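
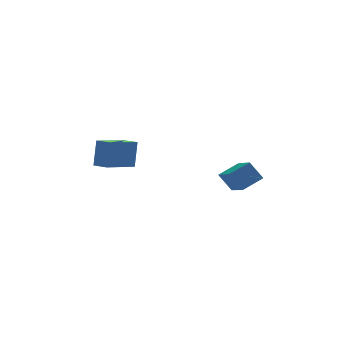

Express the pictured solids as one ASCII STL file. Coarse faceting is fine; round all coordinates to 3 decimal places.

solid 
facet normal -0.879 -0.214 -0.426
outer loop
vertex 2.389 -3.692 -3.262
vertex 2.383 -1.838 -4.182
vertex 2.966 -4.163 -4.216
endloop
endfacet
facet normal 0.003 -0.896 0.444
outer loop
vertex 4.117 -3.882 -3.658
vertex 2.389 -3.692 -3.262
vertex 2.966 -4.163 -4.216
endloop
endfacet
facet normal -0.879 -0.214 -0.426
outer loop
vertex 2.966 -4.163 -4.216
vertex 2.383 -1.838 -4.182
vertex 2.959 -2.308 -5.135
endloop
endfacet
facet normal 0.477 -0.389 -0.788
outer loop
vertex 2.959 -2.308 -5.135
vertex 4.117 -3.882 -3.658
vertex 2.966 -4.163 -4.216
endloop
endfacet
facet normal -0.477 0.389 0.788
outer loop
vertex 2.389 -3.692 -3.262
vertex 3.534 -1.557 -3.624
vertex 2.383 -1.838 -4.182
endloop
endfacet
facet normal 0.003 -0.896 0.444
outer loop
vertex 3.541 -3.412 -2.705
vertex 2.389 -3.692 -3.262
vertex 4.117 -3.882 -3.658
endloop
endfacet
facet normal -0.476 0.389 0.789
outer loop
vertex 3.541 -3.412 -2.705
vertex 3.534 -1.557 -3.624
vertex 2.389 -3.692 -3.262
endloop
endfacet
facet normal -0.003 0.896 -0.444
outer loop
vertex 2.383 -1.838 -4.182
vertex 3.534 -1.557 -3.624
vertex 2.959 -2.308 -5.135
endloop
endfacet
facet normal 0.476 -0.390 -0.788
outer loop
vertex 4.111 -2.028 -4.578
vertex 4.117 -3.882 -3.658
vertex 2.959 -2.308 -5.135
endloop
endfacet
facet normal -0.003 0.896 -0.444
outer loop
vertex 2.959 -2.308 -5.135
vertex 3.534 -1.557 -3.624
vertex 4.111 -2.028 -4.578
endloop
endfacet
facet normal 0.879 0.214 0.426
outer loop
vertex 4.111 -2.028 -4.578
vertex 3.541 -3.412 -2.705
vertex 4.117 -3.882 -3.658
endloop
endfacet
facet normal 0.879 0.214 0.426
outer loop
vertex 3.534 -1.557 -3.624
vertex 3.541 -3.412 -2.705
vertex 4.111 -2.028 -4.578
endloop
endfacet
facet normal -0.828 -0.473 0.301
outer loop
vertex -3.496 -2.892 -0.679
vertex -3.988 -2.13 -0.834
vertex -3.762 -3.363 -2.153
endloop
endfacet
facet normal 0.535 -0.828 0.168
outer loop
vertex -2.132 -2.43 -2.746
vertex -3.496 -2.892 -0.679
vertex -3.762 -3.363 -2.153
endloop
endfacet
facet normal -0.827 -0.474 0.302
outer loop
vertex -3.762 -3.363 -2.153
vertex -3.988 -2.13 -0.834
vertex -4.255 -2.601 -2.307
endloop
endfacet
facet normal -0.170 -0.300 -0.939
outer loop
vertex -4.255 -2.601 -2.307
vertex -2.132 -2.43 -2.746
vertex -3.762 -3.363 -2.153
endloop
endfacet
facet normal 0.170 0.300 0.939
outer loop
vertex -3.496 -2.892 -0.679
vertex -2.358 -1.197 -1.427
vertex -3.988 -2.13 -0.834
endloop
endfacet
facet normal 0.535 -0.828 0.168
outer loop
vertex -1.865 -1.959 -1.273
vertex -3.496 -2.892 -0.679
vertex -2.132 -2.43 -2.746
endloop
endfacet
facet normal 0.170 0.300 0.939
outer loop
vertex -1.865 -1.959 -1.273
vertex -2.358 -1.197 -1.427
vertex -3.496 -2.892 -0.679
endloop
endfacet
facet normal -0.535 0.828 -0.168
outer loop
vertex -3.988 -2.13 -0.834
vertex -2.358 -1.197 -1.427
vertex -4.255 -2.601 -2.307
endloop
endfacet
facet normal -0.170 -0.301 -0.939
outer loop
vertex -2.624 -1.668 -2.901
vertex -2.132 -2.43 -2.746
vertex -4.255 -2.601 -2.307
endloop
endfacet
facet normal -0.535 0.828 -0.168
outer loop
vertex -4.255 -2.601 -2.307
vertex -2.358 -1.197 -1.427
vertex -2.624 -1.668 -2.901
endloop
endfacet
facet normal 0.828 0.473 -0.301
outer loop
vertex -2.624 -1.668 -2.901
vertex -1.865 -1.959 -1.273
vertex -2.132 -2.43 -2.746
endloop
endfacet
facet normal 0.827 0.474 -0.301
outer loop
vertex -2.358 -1.197 -1.427
vertex -1.865 -1.959 -1.273
vertex -2.624 -1.668 -2.901
endloop
endfacet

endsolid


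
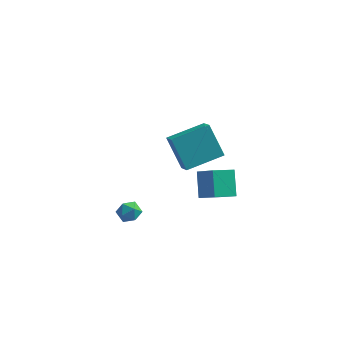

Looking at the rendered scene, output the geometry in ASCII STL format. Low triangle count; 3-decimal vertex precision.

solid 
facet normal -0.728 -0.657 -0.196
outer loop
vertex 3.19 -0.734 3.085
vertex 2.207 -0.148 4.774
vertex 2.707 -0.044 2.565
endloop
endfacet
facet normal 0.481 -0.287 -0.828
outer loop
vertex 4.273 1.368 2.986
vertex 3.19 -0.734 3.085
vertex 2.707 -0.044 2.565
endloop
endfacet
facet normal -0.729 -0.656 -0.196
outer loop
vertex 2.707 -0.044 2.565
vertex 2.207 -0.148 4.774
vertex 1.725 0.542 4.254
endloop
endfacet
facet normal -0.488 0.697 -0.525
outer loop
vertex 1.725 0.542 4.254
vertex 4.273 1.368 2.986
vertex 2.707 -0.044 2.565
endloop
endfacet
facet normal 0.487 -0.697 0.526
outer loop
vertex 3.19 -0.734 3.085
vertex 3.773 1.264 5.195
vertex 2.207 -0.148 4.774
endloop
endfacet
facet normal 0.482 -0.287 -0.828
outer loop
vertex 4.755 0.678 3.506
vertex 3.19 -0.734 3.085
vertex 4.273 1.368 2.986
endloop
endfacet
facet normal 0.488 -0.697 0.525
outer loop
vertex 4.755 0.678 3.506
vertex 3.773 1.264 5.195
vertex 3.19 -0.734 3.085
endloop
endfacet
facet normal -0.482 0.287 0.828
outer loop
vertex 2.207 -0.148 4.774
vertex 3.773 1.264 5.195
vertex 1.725 0.542 4.254
endloop
endfacet
facet normal -0.488 0.697 -0.526
outer loop
vertex 3.29 1.954 4.675
vertex 4.273 1.368 2.986
vertex 1.725 0.542 4.254
endloop
endfacet
facet normal -0.482 0.287 0.828
outer loop
vertex 1.725 0.542 4.254
vertex 3.773 1.264 5.195
vertex 3.29 1.954 4.675
endloop
endfacet
facet normal 0.728 0.657 0.196
outer loop
vertex 3.29 1.954 4.675
vertex 4.755 0.678 3.506
vertex 4.273 1.368 2.986
endloop
endfacet
facet normal 0.728 0.657 0.195
outer loop
vertex 3.773 1.264 5.195
vertex 4.755 0.678 3.506
vertex 3.29 1.954 4.675
endloop
endfacet
facet normal -0.706 -0.637 0.308
outer loop
vertex 3.526 2.931 0.099
vertex 2.452 3.648 -0.879
vertex 3.941 1.878 -1.128
endloop
endfacet
facet normal 0.663 -0.443 0.604
outer loop
vertex 4.888 2.732 -1.541
vertex 3.526 2.931 0.099
vertex 3.941 1.878 -1.128
endloop
endfacet
facet normal -0.706 -0.638 0.307
outer loop
vertex 3.941 1.878 -1.128
vertex 2.452 3.648 -0.879
vertex 2.868 2.595 -2.107
endloop
endfacet
facet normal 0.249 -0.631 -0.735
outer loop
vertex 2.868 2.595 -2.107
vertex 4.888 2.732 -1.541
vertex 3.941 1.878 -1.128
endloop
endfacet
facet normal -0.248 0.631 0.735
outer loop
vertex 3.526 2.931 0.099
vertex 3.399 4.502 -1.292
vertex 2.452 3.648 -0.879
endloop
endfacet
facet normal 0.663 -0.443 0.604
outer loop
vertex 4.472 3.785 -0.313
vertex 3.526 2.931 0.099
vertex 4.888 2.732 -1.541
endloop
endfacet
facet normal -0.249 0.631 0.735
outer loop
vertex 4.472 3.785 -0.313
vertex 3.399 4.502 -1.292
vertex 3.526 2.931 0.099
endloop
endfacet
facet normal -0.663 0.443 -0.604
outer loop
vertex 2.452 3.648 -0.879
vertex 3.399 4.502 -1.292
vertex 2.868 2.595 -2.107
endloop
endfacet
facet normal 0.249 -0.630 -0.735
outer loop
vertex 3.814 3.449 -2.519
vertex 4.888 2.732 -1.541
vertex 2.868 2.595 -2.107
endloop
endfacet
facet normal -0.663 0.443 -0.604
outer loop
vertex 2.868 2.595 -2.107
vertex 3.399 4.502 -1.292
vertex 3.814 3.449 -2.519
endloop
endfacet
facet normal 0.706 0.638 -0.308
outer loop
vertex 3.814 3.449 -2.519
vertex 4.472 3.785 -0.313
vertex 4.888 2.732 -1.541
endloop
endfacet
facet normal 0.707 0.637 -0.308
outer loop
vertex 3.399 4.502 -1.292
vertex 4.472 3.785 -0.313
vertex 3.814 3.449 -2.519
endloop
endfacet
facet normal -0.887 0.165 0.432
outer loop
vertex -1.225 0.945 -2.949
vertex -0.883 1.084 -2.3
vertex -1.013 1.641 -2.78
endloop
endfacet
facet normal -0.904 0.339 -0.260
outer loop
vertex -1.225 0.945 -2.949
vertex -1.013 1.641 -2.78
vertex -0.913 1.378 -3.471
endloop
endfacet
facet normal -0.732 -0.241 -0.637
outer loop
vertex -1.225 0.945 -2.949
vertex -0.913 1.378 -3.471
vertex -0.721 0.658 -3.419
endloop
endfacet
facet normal -0.607 -0.774 -0.179
outer loop
vertex -1.225 0.945 -2.949
vertex -0.721 0.658 -3.419
vertex -0.702 0.476 -2.695
endloop
endfacet
facet normal -0.703 -0.523 0.482
outer loop
vertex -1.225 0.945 -2.949
vertex -0.702 0.476 -2.695
vertex -0.883 1.084 -2.3
endloop
endfacet
facet normal -0.404 0.834 -0.376
outer loop
vertex -0.913 1.378 -3.471
vertex -1.013 1.641 -2.78
vertex -0.378 1.784 -3.145
endloop
endfacet
facet normal -0.375 0.553 0.744
outer loop
vertex -1.013 1.641 -2.78
vertex -0.883 1.084 -2.3
vertex -0.359 1.602 -2.421
endloop
endfacet
facet normal -0.078 -0.559 0.825
outer loop
vertex -0.883 1.084 -2.3
vertex -0.702 0.476 -2.695
vertex -0.167 0.882 -2.369
endloop
endfacet
facet normal 0.077 -0.966 -0.245
outer loop
vertex -0.702 0.476 -2.695
vertex -0.721 0.658 -3.419
vertex -0.067 0.619 -3.06
endloop
endfacet
facet normal -0.125 -0.104 -0.987
outer loop
vertex -0.721 0.658 -3.419
vertex -0.913 1.378 -3.471
vertex -0.197 1.176 -3.54
endloop
endfacet
facet normal 0.607 0.774 0.179
outer loop
vertex 0.145 1.315 -2.891
vertex -0.378 1.784 -3.145
vertex -0.359 1.602 -2.421
endloop
endfacet
facet normal 0.732 0.241 0.637
outer loop
vertex 0.145 1.315 -2.891
vertex -0.359 1.602 -2.421
vertex -0.167 0.882 -2.369
endloop
endfacet
facet normal 0.904 -0.339 0.260
outer loop
vertex 0.145 1.315 -2.891
vertex -0.167 0.882 -2.369
vertex -0.067 0.619 -3.06
endloop
endfacet
facet normal 0.887 -0.165 -0.432
outer loop
vertex 0.145 1.315 -2.891
vertex -0.067 0.619 -3.06
vertex -0.197 1.176 -3.54
endloop
endfacet
facet normal 0.703 0.523 -0.482
outer loop
vertex 0.145 1.315 -2.891
vertex -0.197 1.176 -3.54
vertex -0.378 1.784 -3.145
endloop
endfacet
facet normal -0.077 0.966 0.245
outer loop
vertex -0.359 1.602 -2.421
vertex -0.378 1.784 -3.145
vertex -1.013 1.641 -2.78
endloop
endfacet
facet normal 0.125 0.104 0.987
outer loop
vertex -0.167 0.882 -2.369
vertex -0.359 1.602 -2.421
vertex -0.883 1.084 -2.3
endloop
endfacet
facet normal 0.404 -0.834 0.376
outer loop
vertex -0.067 0.619 -3.06
vertex -0.167 0.882 -2.369
vertex -0.702 0.476 -2.695
endloop
endfacet
facet normal 0.375 -0.553 -0.744
outer loop
vertex -0.197 1.176 -3.54
vertex -0.067 0.619 -3.06
vertex -0.721 0.658 -3.419
endloop
endfacet
facet normal 0.078 0.559 -0.825
outer loop
vertex -0.378 1.784 -3.145
vertex -0.197 1.176 -3.54
vertex -0.913 1.378 -3.471
endloop
endfacet

endsolid


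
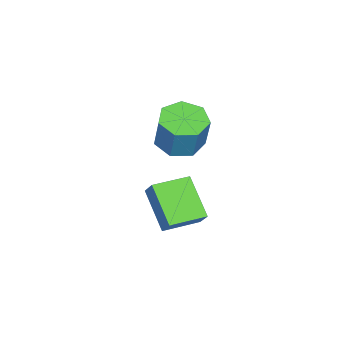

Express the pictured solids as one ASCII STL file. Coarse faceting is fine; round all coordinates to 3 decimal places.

solid 
facet normal -0.243 -0.227 -0.943
outer loop
vertex -0.613 1.301 0.332
vertex -1.162 0.462 0.675
vertex -1.499 1.456 0.523
endloop
endfacet
facet normal 0.112 0.959 -0.259
outer loop
vertex -0.613 1.301 0.332
vertex -1.499 1.456 0.523
vertex -0.188 1.697 1.983
endloop
endfacet
facet normal 0.111 0.960 -0.258
outer loop
vertex -0.188 1.697 1.983
vertex -1.499 1.456 0.523
vertex -1.075 1.851 2.174
endloop
endfacet
facet normal 0.242 0.226 0.944
outer loop
vertex -0.188 1.697 1.983
vertex -1.075 1.851 2.174
vertex -0.738 0.858 2.325
endloop
endfacet
facet normal -0.242 -0.226 -0.943
outer loop
vertex -1.499 1.456 0.523
vertex -1.162 0.462 0.675
vertex -2.132 0.862 0.828
endloop
endfacet
facet normal -0.684 0.729 0.001
outer loop
vertex -1.499 1.456 0.523
vertex -2.132 0.862 0.828
vertex -1.075 1.851 2.174
endloop
endfacet
facet normal -0.684 0.730 0.000
outer loop
vertex -1.075 1.851 2.174
vertex -2.132 0.862 0.828
vertex -1.708 1.258 2.479
endloop
endfacet
facet normal 0.243 0.226 0.943
outer loop
vertex -1.075 1.851 2.174
vertex -1.708 1.258 2.479
vertex -0.738 0.858 2.325
endloop
endfacet
facet normal -0.242 -0.226 -0.944
outer loop
vertex -2.132 0.862 0.828
vertex -1.162 0.462 0.675
vertex -2.034 -0.033 1.017
endloop
endfacet
facet normal -0.964 -0.051 0.260
outer loop
vertex -2.132 0.862 0.828
vertex -2.034 -0.033 1.017
vertex -1.708 1.258 2.479
endloop
endfacet
facet normal -0.964 -0.051 0.260
outer loop
vertex -1.708 1.258 2.479
vertex -2.034 -0.033 1.017
vertex -1.61 0.363 2.668
endloop
endfacet
facet normal 0.243 0.226 0.943
outer loop
vertex -1.708 1.258 2.479
vertex -1.61 0.363 2.668
vertex -0.738 0.858 2.325
endloop
endfacet
facet normal -0.242 -0.226 -0.944
outer loop
vertex -2.034 -0.033 1.017
vertex -1.162 0.462 0.675
vertex -1.28 -0.555 0.949
endloop
endfacet
facet normal -0.519 -0.791 0.323
outer loop
vertex -2.034 -0.033 1.017
vertex -1.28 -0.555 0.949
vertex -1.61 0.363 2.668
endloop
endfacet
facet normal -0.519 -0.791 0.323
outer loop
vertex -1.61 0.363 2.668
vertex -1.28 -0.555 0.949
vertex -0.856 -0.159 2.6
endloop
endfacet
facet normal 0.242 0.227 0.943
outer loop
vertex -1.61 0.363 2.668
vertex -0.856 -0.159 2.6
vertex -0.738 0.858 2.325
endloop
endfacet
facet normal -0.242 -0.226 -0.943
outer loop
vertex -1.28 -0.555 0.949
vertex -1.162 0.462 0.675
vertex -0.437 -0.311 0.674
endloop
endfacet
facet normal 0.318 -0.937 0.143
outer loop
vertex -1.28 -0.555 0.949
vertex -0.437 -0.311 0.674
vertex -0.856 -0.159 2.6
endloop
endfacet
facet normal 0.318 -0.937 0.143
outer loop
vertex -0.856 -0.159 2.6
vertex -0.437 -0.311 0.674
vertex -0.013 0.085 2.325
endloop
endfacet
facet normal 0.242 0.227 0.943
outer loop
vertex -0.856 -0.159 2.6
vertex -0.013 0.085 2.325
vertex -0.738 0.858 2.325
endloop
endfacet
facet normal -0.243 -0.227 -0.943
outer loop
vertex -0.437 -0.311 0.674
vertex -1.162 0.462 0.675
vertex -0.14 0.515 0.399
endloop
endfacet
facet normal 0.915 -0.377 -0.145
outer loop
vertex -0.437 -0.311 0.674
vertex -0.14 0.515 0.399
vertex -0.013 0.085 2.325
endloop
endfacet
facet normal 0.915 -0.377 -0.145
outer loop
vertex -0.013 0.085 2.325
vertex -0.14 0.515 0.399
vertex 0.284 0.911 2.05
endloop
endfacet
facet normal 0.242 0.227 0.943
outer loop
vertex -0.013 0.085 2.325
vertex 0.284 0.911 2.05
vertex -0.738 0.858 2.325
endloop
endfacet
facet normal -0.243 -0.227 -0.943
outer loop
vertex -0.14 0.515 0.399
vertex -1.162 0.462 0.675
vertex -0.613 1.301 0.332
endloop
endfacet
facet normal 0.823 0.468 -0.323
outer loop
vertex -0.14 0.515 0.399
vertex -0.613 1.301 0.332
vertex 0.284 0.911 2.05
endloop
endfacet
facet normal 0.823 0.467 -0.324
outer loop
vertex 0.284 0.911 2.05
vertex -0.613 1.301 0.332
vertex -0.188 1.697 1.983
endloop
endfacet
facet normal 0.242 0.226 0.944
outer loop
vertex 0.284 0.911 2.05
vertex -0.188 1.697 1.983
vertex -0.738 0.858 2.325
endloop
endfacet
facet normal -0.767 0.641 -0.026
outer loop
vertex -1.759 0.674 -1.949
vertex -0.657 1.939 -3.261
vertex -2.142 0.183 -2.744
endloop
endfacet
facet normal -0.517 -0.594 0.616
outer loop
vertex -0.823 -0.919 -2.699
vertex -1.759 0.674 -1.949
vertex -2.142 0.183 -2.744
endloop
endfacet
facet normal -0.767 0.641 -0.025
outer loop
vertex -2.142 0.183 -2.744
vertex -0.657 1.939 -3.261
vertex -1.041 1.448 -4.056
endloop
endfacet
facet normal -0.379 -0.486 -0.787
outer loop
vertex -1.041 1.448 -4.056
vertex -0.823 -0.919 -2.699
vertex -2.142 0.183 -2.744
endloop
endfacet
facet normal 0.379 0.486 0.787
outer loop
vertex -1.759 0.674 -1.949
vertex 0.662 0.837 -3.216
vertex -0.657 1.939 -3.261
endloop
endfacet
facet normal -0.517 -0.594 0.616
outer loop
vertex -0.439 -0.428 -1.904
vertex -1.759 0.674 -1.949
vertex -0.823 -0.919 -2.699
endloop
endfacet
facet normal 0.379 0.486 0.787
outer loop
vertex -0.439 -0.428 -1.904
vertex 0.662 0.837 -3.216
vertex -1.759 0.674 -1.949
endloop
endfacet
facet normal 0.517 0.594 -0.616
outer loop
vertex -0.657 1.939 -3.261
vertex 0.662 0.837 -3.216
vertex -1.041 1.448 -4.056
endloop
endfacet
facet normal -0.379 -0.486 -0.787
outer loop
vertex 0.279 0.346 -4.011
vertex -0.823 -0.919 -2.699
vertex -1.041 1.448 -4.056
endloop
endfacet
facet normal 0.517 0.594 -0.616
outer loop
vertex -1.041 1.448 -4.056
vertex 0.662 0.837 -3.216
vertex 0.279 0.346 -4.011
endloop
endfacet
facet normal 0.767 -0.641 0.026
outer loop
vertex 0.279 0.346 -4.011
vertex -0.439 -0.428 -1.904
vertex -0.823 -0.919 -2.699
endloop
endfacet
facet normal 0.767 -0.641 0.026
outer loop
vertex 0.662 0.837 -3.216
vertex -0.439 -0.428 -1.904
vertex 0.279 0.346 -4.011
endloop
endfacet

endsolid


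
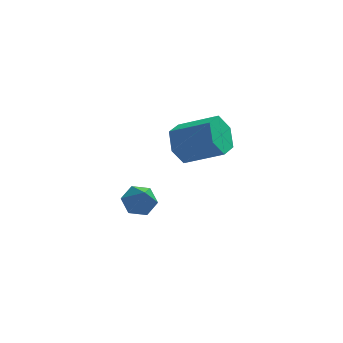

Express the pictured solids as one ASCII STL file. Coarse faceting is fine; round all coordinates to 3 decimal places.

solid 
facet normal -0.825 0.269 -0.497
outer loop
vertex -1.092 3.263 1.18
vertex -1.458 3.285 1.799
vertex -1.121 3.874 1.559
endloop
endfacet
facet normal 0.564 0.454 -0.690
outer loop
vertex -1.092 3.263 1.18
vertex -1.121 3.874 1.559
vertex 0.104 2.873 1.901
endloop
endfacet
facet normal 0.564 0.454 -0.690
outer loop
vertex 0.104 2.873 1.901
vertex -1.121 3.874 1.559
vertex 0.075 3.484 2.28
endloop
endfacet
facet normal 0.825 -0.269 0.497
outer loop
vertex 0.104 2.873 1.901
vertex 0.075 3.484 2.28
vertex -0.262 2.895 2.521
endloop
endfacet
facet normal -0.825 0.269 -0.497
outer loop
vertex -1.121 3.874 1.559
vertex -1.458 3.285 1.799
vertex -1.487 3.896 2.178
endloop
endfacet
facet normal 0.247 0.963 0.112
outer loop
vertex -1.121 3.874 1.559
vertex -1.487 3.896 2.178
vertex 0.075 3.484 2.28
endloop
endfacet
facet normal 0.247 0.963 0.111
outer loop
vertex 0.075 3.484 2.28
vertex -1.487 3.896 2.178
vertex -0.291 3.506 2.9
endloop
endfacet
facet normal 0.825 -0.269 0.497
outer loop
vertex 0.075 3.484 2.28
vertex -0.291 3.506 2.9
vertex -0.262 2.895 2.521
endloop
endfacet
facet normal -0.825 0.269 -0.497
outer loop
vertex -1.487 3.896 2.178
vertex -1.458 3.285 1.799
vertex -1.824 3.307 2.419
endloop
endfacet
facet normal -0.317 0.509 0.800
outer loop
vertex -1.487 3.896 2.178
vertex -1.824 3.307 2.419
vertex -0.291 3.506 2.9
endloop
endfacet
facet normal -0.317 0.508 0.801
outer loop
vertex -0.291 3.506 2.9
vertex -1.824 3.307 2.419
vertex -0.628 2.917 3.14
endloop
endfacet
facet normal 0.825 -0.269 0.497
outer loop
vertex -0.291 3.506 2.9
vertex -0.628 2.917 3.14
vertex -0.262 2.895 2.521
endloop
endfacet
facet normal -0.825 0.269 -0.497
outer loop
vertex -1.824 3.307 2.419
vertex -1.458 3.285 1.799
vertex -1.795 2.696 2.04
endloop
endfacet
facet normal -0.564 -0.454 0.690
outer loop
vertex -1.824 3.307 2.419
vertex -1.795 2.696 2.04
vertex -0.628 2.917 3.14
endloop
endfacet
facet normal -0.564 -0.454 0.690
outer loop
vertex -0.628 2.917 3.14
vertex -1.795 2.696 2.04
vertex -0.599 2.306 2.761
endloop
endfacet
facet normal 0.825 -0.269 0.497
outer loop
vertex -0.628 2.917 3.14
vertex -0.599 2.306 2.761
vertex -0.262 2.895 2.521
endloop
endfacet
facet normal -0.825 0.269 -0.497
outer loop
vertex -1.795 2.696 2.04
vertex -1.458 3.285 1.799
vertex -1.429 2.674 1.42
endloop
endfacet
facet normal -0.247 -0.963 -0.111
outer loop
vertex -1.795 2.696 2.04
vertex -1.429 2.674 1.42
vertex -0.599 2.306 2.761
endloop
endfacet
facet normal -0.247 -0.963 -0.112
outer loop
vertex -0.599 2.306 2.761
vertex -1.429 2.674 1.42
vertex -0.233 2.284 2.142
endloop
endfacet
facet normal 0.825 -0.269 0.497
outer loop
vertex -0.599 2.306 2.761
vertex -0.233 2.284 2.142
vertex -0.262 2.895 2.521
endloop
endfacet
facet normal -0.825 0.269 -0.497
outer loop
vertex -1.429 2.674 1.42
vertex -1.458 3.285 1.799
vertex -1.092 3.263 1.18
endloop
endfacet
facet normal 0.318 -0.508 -0.801
outer loop
vertex -1.429 2.674 1.42
vertex -1.092 3.263 1.18
vertex -0.233 2.284 2.142
endloop
endfacet
facet normal 0.317 -0.509 -0.801
outer loop
vertex -0.233 2.284 2.142
vertex -1.092 3.263 1.18
vertex 0.104 2.873 1.901
endloop
endfacet
facet normal 0.825 -0.269 0.497
outer loop
vertex -0.233 2.284 2.142
vertex 0.104 2.873 1.901
vertex -0.262 2.895 2.521
endloop
endfacet
facet normal -0.124 0.487 -0.865
outer loop
vertex -2.134 3.939 -1.875
vertex -2.721 3.988 -1.763
vertex -2.344 4.415 -1.577
endloop
endfacet
facet normal 0.896 0.130 0.424
outer loop
vertex -2.134 3.939 -1.875
vertex -2.344 4.415 -1.577
vertex -2.579 3.432 -0.777
endloop
endfacet
facet normal -0.126 0.487 -0.864
outer loop
vertex -2.344 4.415 -1.577
vertex -2.721 3.988 -1.763
vertex -2.931 4.464 -1.464
endloop
endfacet
facet normal 0.200 0.589 0.783
outer loop
vertex -2.344 4.415 -1.577
vertex -2.931 4.464 -1.464
vertex -2.579 3.432 -0.777
endloop
endfacet
facet normal -0.125 0.487 -0.864
outer loop
vertex -2.931 4.464 -1.464
vertex -2.721 3.988 -1.763
vertex -3.309 4.037 -1.65
endloop
endfacet
facet normal -0.645 0.258 0.719
outer loop
vertex -2.931 4.464 -1.464
vertex -3.309 4.037 -1.65
vertex -2.579 3.432 -0.777
endloop
endfacet
facet normal -0.126 0.487 -0.865
outer loop
vertex -3.309 4.037 -1.65
vertex -2.721 3.988 -1.763
vertex -3.099 3.56 -1.949
endloop
endfacet
facet normal -0.793 -0.533 0.294
outer loop
vertex -3.309 4.037 -1.65
vertex -3.099 3.56 -1.949
vertex -2.579 3.432 -0.777
endloop
endfacet
facet normal -0.124 0.486 -0.865
outer loop
vertex -3.099 3.56 -1.949
vertex -2.721 3.988 -1.763
vertex -2.512 3.511 -2.061
endloop
endfacet
facet normal -0.096 -0.993 -0.066
outer loop
vertex -3.099 3.56 -1.949
vertex -2.512 3.511 -2.061
vertex -2.579 3.432 -0.777
endloop
endfacet
facet normal -0.124 0.486 -0.865
outer loop
vertex -2.512 3.511 -2.061
vertex -2.721 3.988 -1.763
vertex -2.134 3.939 -1.875
endloop
endfacet
facet normal 0.750 -0.662 -0.002
outer loop
vertex -2.512 3.511 -2.061
vertex -2.134 3.939 -1.875
vertex -2.579 3.432 -0.777
endloop
endfacet

endsolid


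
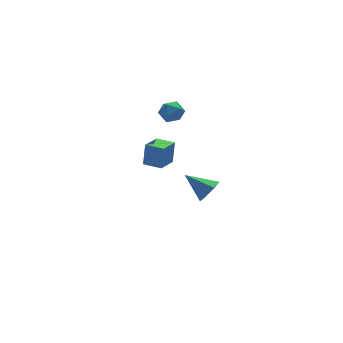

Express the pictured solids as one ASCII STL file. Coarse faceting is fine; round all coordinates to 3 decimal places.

solid 
facet normal 0.508 -0.681 -0.527
outer loop
vertex 2.018 0.176 -3.388
vertex 1.397 0.151 -3.954
vertex 2.03 0.696 -4.048
endloop
endfacet
facet normal 0.601 0.622 0.501
outer loop
vertex 2.018 0.176 -3.388
vertex 2.03 0.696 -4.048
vertex 0.503 1.349 -3.026
endloop
endfacet
facet normal 0.508 -0.681 -0.527
outer loop
vertex 2.03 0.696 -4.048
vertex 1.397 0.151 -3.954
vertex 1.409 0.671 -4.614
endloop
endfacet
facet normal 0.215 0.936 -0.277
outer loop
vertex 2.03 0.696 -4.048
vertex 1.409 0.671 -4.614
vertex 0.503 1.349 -3.026
endloop
endfacet
facet normal 0.509 -0.681 -0.527
outer loop
vertex 1.409 0.671 -4.614
vertex 1.397 0.151 -3.954
vertex 0.777 0.126 -4.52
endloop
endfacet
facet normal -0.581 0.574 -0.577
outer loop
vertex 1.409 0.671 -4.614
vertex 0.777 0.126 -4.52
vertex 0.503 1.349 -3.026
endloop
endfacet
facet normal 0.509 -0.680 -0.527
outer loop
vertex 0.777 0.126 -4.52
vertex 1.397 0.151 -3.954
vertex 0.765 -0.394 -3.861
endloop
endfacet
facet normal -0.990 -0.102 -0.098
outer loop
vertex 0.777 0.126 -4.52
vertex 0.765 -0.394 -3.861
vertex 0.503 1.349 -3.026
endloop
endfacet
facet normal 0.509 -0.680 -0.527
outer loop
vertex 0.765 -0.394 -3.861
vertex 1.397 0.151 -3.954
vertex 1.385 -0.369 -3.295
endloop
endfacet
facet normal -0.604 -0.416 0.680
outer loop
vertex 0.765 -0.394 -3.861
vertex 1.385 -0.369 -3.295
vertex 0.503 1.349 -3.026
endloop
endfacet
facet normal 0.508 -0.681 -0.528
outer loop
vertex 1.385 -0.369 -3.295
vertex 1.397 0.151 -3.954
vertex 2.018 0.176 -3.388
endloop
endfacet
facet normal 0.191 -0.055 0.980
outer loop
vertex 1.385 -0.369 -3.295
vertex 2.018 0.176 -3.388
vertex 0.503 1.349 -3.026
endloop
endfacet
facet normal -0.562 0.827 -0.029
outer loop
vertex -4.502 -3.478 4.267
vertex -3.485 -2.797 3.965
vertex -4.739 -3.683 3.005
endloop
endfacet
facet normal -0.807 -0.540 0.239
outer loop
vertex -4.155 -4.543 3.035
vertex -4.502 -3.478 4.267
vertex -4.739 -3.683 3.005
endloop
endfacet
facet normal -0.562 0.827 -0.029
outer loop
vertex -4.739 -3.683 3.005
vertex -3.485 -2.797 3.965
vertex -3.722 -3.003 2.703
endloop
endfacet
facet normal -0.183 -0.158 -0.970
outer loop
vertex -3.722 -3.003 2.703
vertex -4.155 -4.543 3.035
vertex -4.739 -3.683 3.005
endloop
endfacet
facet normal 0.183 0.158 0.970
outer loop
vertex -4.502 -3.478 4.267
vertex -2.901 -3.657 3.995
vertex -3.485 -2.797 3.965
endloop
endfacet
facet normal -0.807 -0.540 0.240
outer loop
vertex -3.918 -4.337 4.297
vertex -4.502 -3.478 4.267
vertex -4.155 -4.543 3.035
endloop
endfacet
facet normal 0.183 0.158 0.970
outer loop
vertex -3.918 -4.337 4.297
vertex -2.901 -3.657 3.995
vertex -4.502 -3.478 4.267
endloop
endfacet
facet normal 0.807 0.540 -0.240
outer loop
vertex -3.485 -2.797 3.965
vertex -2.901 -3.657 3.995
vertex -3.722 -3.003 2.703
endloop
endfacet
facet normal -0.182 -0.158 -0.970
outer loop
vertex -3.138 -3.862 2.733
vertex -4.155 -4.543 3.035
vertex -3.722 -3.003 2.703
endloop
endfacet
facet normal 0.807 0.540 -0.239
outer loop
vertex -3.722 -3.003 2.703
vertex -2.901 -3.657 3.995
vertex -3.138 -3.862 2.733
endloop
endfacet
facet normal 0.562 -0.827 0.029
outer loop
vertex -3.138 -3.862 2.733
vertex -3.918 -4.337 4.297
vertex -4.155 -4.543 3.035
endloop
endfacet
facet normal 0.562 -0.827 0.029
outer loop
vertex -2.901 -3.657 3.995
vertex -3.918 -4.337 4.297
vertex -3.138 -3.862 2.733
endloop
endfacet
facet normal -0.854 -0.132 0.503
outer loop
vertex -0.764 2.078 2.122
vertex -0.56 1.331 2.272
vertex -0.354 1.904 2.773
endloop
endfacet
facet normal -0.636 0.546 0.546
outer loop
vertex -0.764 2.078 2.122
vertex -0.354 1.904 2.773
vertex -0.169 2.543 2.35
endloop
endfacet
facet normal -0.583 0.804 -0.117
outer loop
vertex -0.764 2.078 2.122
vertex -0.169 2.543 2.35
vertex -0.261 2.365 1.587
endloop
endfacet
facet normal -0.770 0.284 -0.571
outer loop
vertex -0.764 2.078 2.122
vertex -0.261 2.365 1.587
vertex -0.502 1.616 1.539
endloop
endfacet
facet normal -0.937 -0.294 -0.188
outer loop
vertex -0.764 2.078 2.122
vertex -0.502 1.616 1.539
vertex -0.56 1.331 2.272
endloop
endfacet
facet normal 0.015 0.549 0.836
outer loop
vertex -0.169 2.543 2.35
vertex -0.354 1.904 2.773
vertex 0.402 2.084 2.641
endloop
endfacet
facet normal -0.338 -0.548 0.765
outer loop
vertex -0.354 1.904 2.773
vertex -0.56 1.331 2.272
vertex 0.161 1.335 2.593
endloop
endfacet
facet normal -0.471 -0.809 -0.352
outer loop
vertex -0.56 1.331 2.272
vertex -0.502 1.616 1.539
vertex 0.069 1.157 1.83
endloop
endfacet
facet normal -0.200 0.127 -0.972
outer loop
vertex -0.502 1.616 1.539
vertex -0.261 2.365 1.587
vertex 0.254 1.796 1.407
endloop
endfacet
facet normal 0.100 0.966 -0.238
outer loop
vertex -0.261 2.365 1.587
vertex -0.169 2.543 2.35
vertex 0.46 2.369 1.908
endloop
endfacet
facet normal 0.770 -0.284 0.571
outer loop
vertex 0.664 1.622 2.058
vertex 0.402 2.084 2.641
vertex 0.161 1.335 2.593
endloop
endfacet
facet normal 0.583 -0.804 0.117
outer loop
vertex 0.664 1.622 2.058
vertex 0.161 1.335 2.593
vertex 0.069 1.157 1.83
endloop
endfacet
facet normal 0.636 -0.546 -0.546
outer loop
vertex 0.664 1.622 2.058
vertex 0.069 1.157 1.83
vertex 0.254 1.796 1.407
endloop
endfacet
facet normal 0.854 0.132 -0.503
outer loop
vertex 0.664 1.622 2.058
vertex 0.254 1.796 1.407
vertex 0.46 2.369 1.908
endloop
endfacet
facet normal 0.937 0.294 0.188
outer loop
vertex 0.664 1.622 2.058
vertex 0.46 2.369 1.908
vertex 0.402 2.084 2.641
endloop
endfacet
facet normal 0.200 -0.127 0.972
outer loop
vertex 0.161 1.335 2.593
vertex 0.402 2.084 2.641
vertex -0.354 1.904 2.773
endloop
endfacet
facet normal -0.100 -0.966 0.238
outer loop
vertex 0.069 1.157 1.83
vertex 0.161 1.335 2.593
vertex -0.56 1.331 2.272
endloop
endfacet
facet normal -0.015 -0.549 -0.836
outer loop
vertex 0.254 1.796 1.407
vertex 0.069 1.157 1.83
vertex -0.502 1.616 1.539
endloop
endfacet
facet normal 0.338 0.548 -0.765
outer loop
vertex 0.46 2.369 1.908
vertex 0.254 1.796 1.407
vertex -0.261 2.365 1.587
endloop
endfacet
facet normal 0.471 0.809 0.352
outer loop
vertex 0.402 2.084 2.641
vertex 0.46 2.369 1.908
vertex -0.169 2.543 2.35
endloop
endfacet

endsolid


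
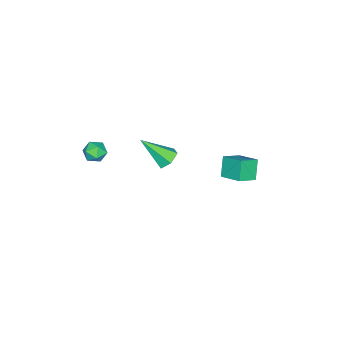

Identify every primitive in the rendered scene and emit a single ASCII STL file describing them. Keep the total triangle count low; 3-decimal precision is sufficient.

solid 
facet normal -0.258 0.658 -0.707
outer loop
vertex 1.124 -0.589 -4.852
vertex 0.491 -0.572 -4.605
vertex 0.959 -0.137 -4.371
endloop
endfacet
facet normal 0.969 0.138 0.203
outer loop
vertex 1.124 -0.589 -4.852
vertex 0.959 -0.137 -4.371
vertex 0.969 -1.788 -3.295
endloop
endfacet
facet normal -0.258 0.658 -0.707
outer loop
vertex 0.959 -0.137 -4.371
vertex 0.491 -0.572 -4.605
vertex 0.326 -0.12 -4.124
endloop
endfacet
facet normal 0.323 0.518 0.792
outer loop
vertex 0.959 -0.137 -4.371
vertex 0.326 -0.12 -4.124
vertex 0.969 -1.788 -3.295
endloop
endfacet
facet normal -0.259 0.658 -0.707
outer loop
vertex 0.326 -0.12 -4.124
vertex 0.491 -0.572 -4.605
vertex -0.142 -0.555 -4.357
endloop
endfacet
facet normal -0.568 0.180 0.803
outer loop
vertex 0.326 -0.12 -4.124
vertex -0.142 -0.555 -4.357
vertex 0.969 -1.788 -3.295
endloop
endfacet
facet normal -0.259 0.658 -0.707
outer loop
vertex -0.142 -0.555 -4.357
vertex 0.491 -0.572 -4.605
vertex 0.023 -1.007 -4.838
endloop
endfacet
facet normal -0.813 -0.537 0.226
outer loop
vertex -0.142 -0.555 -4.357
vertex 0.023 -1.007 -4.838
vertex 0.969 -1.788 -3.295
endloop
endfacet
facet normal -0.259 0.657 -0.708
outer loop
vertex 0.023 -1.007 -4.838
vertex 0.491 -0.572 -4.605
vertex 0.656 -1.024 -5.085
endloop
endfacet
facet normal -0.166 -0.917 -0.362
outer loop
vertex 0.023 -1.007 -4.838
vertex 0.656 -1.024 -5.085
vertex 0.969 -1.788 -3.295
endloop
endfacet
facet normal -0.259 0.657 -0.708
outer loop
vertex 0.656 -1.024 -5.085
vertex 0.491 -0.572 -4.605
vertex 1.124 -0.589 -4.852
endloop
endfacet
facet normal 0.724 -0.579 -0.374
outer loop
vertex 0.656 -1.024 -5.085
vertex 1.124 -0.589 -4.852
vertex 0.969 -1.788 -3.295
endloop
endfacet
facet normal -0.527 -0.182 0.830
outer loop
vertex 1.95 4.038 -1.451
vertex 1.112 4.473 -1.888
vertex 1.617 2.943 -1.903
endloop
endfacet
facet normal 0.805 -0.418 0.420
outer loop
vertex 2.208 3.147 -2.832
vertex 1.95 4.038 -1.451
vertex 1.617 2.943 -1.903
endloop
endfacet
facet normal -0.527 -0.182 0.830
outer loop
vertex 1.617 2.943 -1.903
vertex 1.112 4.473 -1.888
vertex 0.78 3.378 -2.339
endloop
endfacet
facet normal -0.271 -0.890 -0.368
outer loop
vertex 0.78 3.378 -2.339
vertex 2.208 3.147 -2.832
vertex 1.617 2.943 -1.903
endloop
endfacet
facet normal 0.270 0.890 0.367
outer loop
vertex 1.95 4.038 -1.451
vertex 1.703 4.677 -2.817
vertex 1.112 4.473 -1.888
endloop
endfacet
facet normal 0.806 -0.417 0.420
outer loop
vertex 2.54 4.242 -2.381
vertex 1.95 4.038 -1.451
vertex 2.208 3.147 -2.832
endloop
endfacet
facet normal 0.271 0.890 0.367
outer loop
vertex 2.54 4.242 -2.381
vertex 1.703 4.677 -2.817
vertex 1.95 4.038 -1.451
endloop
endfacet
facet normal -0.805 0.417 -0.421
outer loop
vertex 1.112 4.473 -1.888
vertex 1.703 4.677 -2.817
vertex 0.78 3.378 -2.339
endloop
endfacet
facet normal -0.271 -0.890 -0.367
outer loop
vertex 1.37 3.582 -3.269
vertex 2.208 3.147 -2.832
vertex 0.78 3.378 -2.339
endloop
endfacet
facet normal -0.806 0.418 -0.419
outer loop
vertex 0.78 3.378 -2.339
vertex 1.703 4.677 -2.817
vertex 1.37 3.582 -3.269
endloop
endfacet
facet normal 0.527 0.182 -0.830
outer loop
vertex 1.37 3.582 -3.269
vertex 2.54 4.242 -2.381
vertex 2.208 3.147 -2.832
endloop
endfacet
facet normal 0.527 0.182 -0.830
outer loop
vertex 1.703 4.677 -2.817
vertex 2.54 4.242 -2.381
vertex 1.37 3.582 -3.269
endloop
endfacet
facet normal -0.756 0.653 0.053
outer loop
vertex 3.403 -2.354 -2.413
vertex 3.383 -2.429 -1.776
vertex 3.756 -1.976 -2.034
endloop
endfacet
facet normal -0.326 0.804 -0.498
outer loop
vertex 3.403 -2.354 -2.413
vertex 3.756 -1.976 -2.034
vertex 4.006 -2.21 -2.576
endloop
endfacet
facet normal -0.305 0.232 -0.924
outer loop
vertex 3.403 -2.354 -2.413
vertex 4.006 -2.21 -2.576
vertex 3.787 -2.808 -2.654
endloop
endfacet
facet normal -0.721 -0.272 -0.637
outer loop
vertex 3.403 -2.354 -2.413
vertex 3.787 -2.808 -2.654
vertex 3.401 -2.943 -2.159
endloop
endfacet
facet normal -0.999 -0.011 -0.033
outer loop
vertex 3.403 -2.354 -2.413
vertex 3.401 -2.943 -2.159
vertex 3.383 -2.429 -1.776
endloop
endfacet
facet normal 0.332 0.912 -0.241
outer loop
vertex 4.006 -2.21 -2.576
vertex 3.756 -1.976 -2.034
vertex 4.359 -2.197 -2.041
endloop
endfacet
facet normal -0.363 0.669 0.649
outer loop
vertex 3.756 -1.976 -2.034
vertex 3.383 -2.429 -1.776
vertex 3.973 -2.332 -1.546
endloop
endfacet
facet normal -0.758 -0.407 0.510
outer loop
vertex 3.383 -2.429 -1.776
vertex 3.401 -2.943 -2.159
vertex 3.754 -2.93 -1.624
endloop
endfacet
facet normal -0.309 -0.829 -0.467
outer loop
vertex 3.401 -2.943 -2.159
vertex 3.787 -2.808 -2.654
vertex 4.004 -3.164 -2.166
endloop
endfacet
facet normal 0.365 -0.012 -0.931
outer loop
vertex 3.787 -2.808 -2.654
vertex 4.006 -2.21 -2.576
vertex 4.377 -2.711 -2.424
endloop
endfacet
facet normal 0.721 0.272 0.637
outer loop
vertex 4.357 -2.786 -1.787
vertex 4.359 -2.197 -2.041
vertex 3.973 -2.332 -1.546
endloop
endfacet
facet normal 0.305 -0.232 0.924
outer loop
vertex 4.357 -2.786 -1.787
vertex 3.973 -2.332 -1.546
vertex 3.754 -2.93 -1.624
endloop
endfacet
facet normal 0.326 -0.804 0.498
outer loop
vertex 4.357 -2.786 -1.787
vertex 3.754 -2.93 -1.624
vertex 4.004 -3.164 -2.166
endloop
endfacet
facet normal 0.756 -0.653 -0.053
outer loop
vertex 4.357 -2.786 -1.787
vertex 4.004 -3.164 -2.166
vertex 4.377 -2.711 -2.424
endloop
endfacet
facet normal 0.999 0.011 0.033
outer loop
vertex 4.357 -2.786 -1.787
vertex 4.377 -2.711 -2.424
vertex 4.359 -2.197 -2.041
endloop
endfacet
facet normal 0.309 0.829 0.467
outer loop
vertex 3.973 -2.332 -1.546
vertex 4.359 -2.197 -2.041
vertex 3.756 -1.976 -2.034
endloop
endfacet
facet normal -0.365 0.012 0.931
outer loop
vertex 3.754 -2.93 -1.624
vertex 3.973 -2.332 -1.546
vertex 3.383 -2.429 -1.776
endloop
endfacet
facet normal -0.332 -0.912 0.241
outer loop
vertex 4.004 -3.164 -2.166
vertex 3.754 -2.93 -1.624
vertex 3.401 -2.943 -2.159
endloop
endfacet
facet normal 0.363 -0.669 -0.649
outer loop
vertex 4.377 -2.711 -2.424
vertex 4.004 -3.164 -2.166
vertex 3.787 -2.808 -2.654
endloop
endfacet
facet normal 0.758 0.407 -0.510
outer loop
vertex 4.359 -2.197 -2.041
vertex 4.377 -2.711 -2.424
vertex 4.006 -2.21 -2.576
endloop
endfacet

endsolid


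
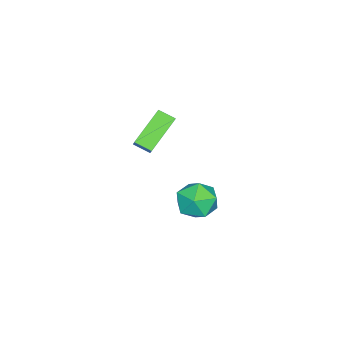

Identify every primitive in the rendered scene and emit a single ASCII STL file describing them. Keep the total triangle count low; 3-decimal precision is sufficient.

solid 
facet normal -0.780 0.206 0.591
outer loop
vertex -2.507 0.343 1.583
vertex -1.736 0.794 2.444
vertex -2.569 1.134 1.226
endloop
endfacet
facet normal -0.622 -0.362 -0.695
outer loop
vertex -1.024 0.726 0.056
vertex -2.507 0.343 1.583
vertex -2.569 1.134 1.226
endloop
endfacet
facet normal -0.780 0.207 0.591
outer loop
vertex -2.569 1.134 1.226
vertex -1.736 0.794 2.444
vertex -1.798 1.584 2.086
endloop
endfacet
facet normal -0.072 0.909 -0.411
outer loop
vertex -1.798 1.584 2.086
vertex -1.024 0.726 0.056
vertex -2.569 1.134 1.226
endloop
endfacet
facet normal 0.072 -0.909 0.412
outer loop
vertex -2.507 0.343 1.583
vertex -0.191 0.386 1.274
vertex -1.736 0.794 2.444
endloop
endfacet
facet normal -0.621 -0.363 -0.694
outer loop
vertex -0.962 -0.064 0.414
vertex -2.507 0.343 1.583
vertex -1.024 0.726 0.056
endloop
endfacet
facet normal 0.072 -0.909 0.411
outer loop
vertex -0.962 -0.064 0.414
vertex -0.191 0.386 1.274
vertex -2.507 0.343 1.583
endloop
endfacet
facet normal 0.622 0.363 0.694
outer loop
vertex -1.736 0.794 2.444
vertex -0.191 0.386 1.274
vertex -1.798 1.584 2.086
endloop
endfacet
facet normal -0.072 0.909 -0.411
outer loop
vertex -0.253 1.177 0.917
vertex -1.024 0.726 0.056
vertex -1.798 1.584 2.086
endloop
endfacet
facet normal 0.621 0.362 0.695
outer loop
vertex -1.798 1.584 2.086
vertex -0.191 0.386 1.274
vertex -0.253 1.177 0.917
endloop
endfacet
facet normal 0.780 -0.206 -0.591
outer loop
vertex -0.253 1.177 0.917
vertex -0.962 -0.064 0.414
vertex -1.024 0.726 0.056
endloop
endfacet
facet normal 0.780 -0.206 -0.591
outer loop
vertex -0.191 0.386 1.274
vertex -0.962 -0.064 0.414
vertex -0.253 1.177 0.917
endloop
endfacet
facet normal -0.459 0.516 0.723
outer loop
vertex -2.58 3.212 -3.364
vertex -3.518 2.639 -3.55
vertex -2.773 2.265 -2.81
endloop
endfacet
facet normal 0.238 0.454 0.859
outer loop
vertex -2.58 3.212 -3.364
vertex -2.773 2.265 -2.81
vertex -1.754 2.48 -3.206
endloop
endfacet
facet normal 0.596 0.740 0.312
outer loop
vertex -2.58 3.212 -3.364
vertex -1.754 2.48 -3.206
vertex -1.869 2.988 -4.192
endloop
endfacet
facet normal 0.119 0.979 -0.163
outer loop
vertex -2.58 3.212 -3.364
vertex -1.869 2.988 -4.192
vertex -2.959 3.085 -4.405
endloop
endfacet
facet normal -0.532 0.842 0.091
outer loop
vertex -2.58 3.212 -3.364
vertex -2.959 3.085 -4.405
vertex -3.518 2.639 -3.55
endloop
endfacet
facet normal 0.395 -0.242 0.886
outer loop
vertex -1.754 2.48 -3.206
vertex -2.773 2.265 -2.81
vertex -2.181 1.455 -3.295
endloop
endfacet
facet normal -0.732 -0.141 0.666
outer loop
vertex -2.773 2.265 -2.81
vertex -3.518 2.639 -3.55
vertex -3.271 1.552 -3.508
endloop
endfacet
facet normal -0.851 0.386 -0.356
outer loop
vertex -3.518 2.639 -3.55
vertex -2.959 3.085 -4.405
vertex -3.386 2.06 -4.494
endloop
endfacet
facet normal 0.204 0.608 -0.767
outer loop
vertex -2.959 3.085 -4.405
vertex -1.869 2.988 -4.192
vertex -2.367 2.275 -4.89
endloop
endfacet
facet normal 0.975 0.222 0.000
outer loop
vertex -1.869 2.988 -4.192
vertex -1.754 2.48 -3.206
vertex -1.622 1.901 -4.15
endloop
endfacet
facet normal -0.119 -0.979 0.163
outer loop
vertex -2.56 1.328 -4.336
vertex -2.181 1.455 -3.295
vertex -3.271 1.552 -3.508
endloop
endfacet
facet normal -0.596 -0.740 -0.312
outer loop
vertex -2.56 1.328 -4.336
vertex -3.271 1.552 -3.508
vertex -3.386 2.06 -4.494
endloop
endfacet
facet normal -0.238 -0.454 -0.859
outer loop
vertex -2.56 1.328 -4.336
vertex -3.386 2.06 -4.494
vertex -2.367 2.275 -4.89
endloop
endfacet
facet normal 0.459 -0.516 -0.723
outer loop
vertex -2.56 1.328 -4.336
vertex -2.367 2.275 -4.89
vertex -1.622 1.901 -4.15
endloop
endfacet
facet normal 0.532 -0.842 -0.091
outer loop
vertex -2.56 1.328 -4.336
vertex -1.622 1.901 -4.15
vertex -2.181 1.455 -3.295
endloop
endfacet
facet normal -0.204 -0.608 0.767
outer loop
vertex -3.271 1.552 -3.508
vertex -2.181 1.455 -3.295
vertex -2.773 2.265 -2.81
endloop
endfacet
facet normal -0.975 -0.222 -0.000
outer loop
vertex -3.386 2.06 -4.494
vertex -3.271 1.552 -3.508
vertex -3.518 2.639 -3.55
endloop
endfacet
facet normal -0.395 0.242 -0.886
outer loop
vertex -2.367 2.275 -4.89
vertex -3.386 2.06 -4.494
vertex -2.959 3.085 -4.405
endloop
endfacet
facet normal 0.732 0.141 -0.666
outer loop
vertex -1.622 1.901 -4.15
vertex -2.367 2.275 -4.89
vertex -1.869 2.988 -4.192
endloop
endfacet
facet normal 0.851 -0.386 0.356
outer loop
vertex -2.181 1.455 -3.295
vertex -1.622 1.901 -4.15
vertex -1.754 2.48 -3.206
endloop
endfacet

endsolid


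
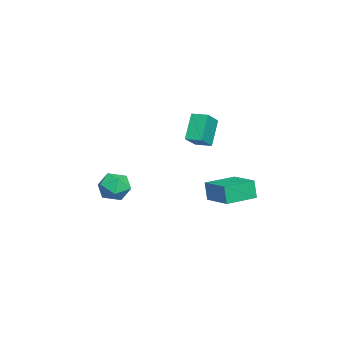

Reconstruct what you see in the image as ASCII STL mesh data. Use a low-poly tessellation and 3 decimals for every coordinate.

solid 
facet normal -0.013 0.854 -0.519
outer loop
vertex -0.016 -3.451 -2.181
vertex -1.055 -3.13 -1.628
vertex 0.018 -2.817 -1.139
endloop
endfacet
facet normal 0.658 0.634 -0.407
outer loop
vertex -0.016 -3.451 -2.181
vertex 0.018 -2.817 -1.139
vertex 0.796 -3.739 -1.318
endloop
endfacet
facet normal 0.725 -0.020 -0.689
outer loop
vertex -0.016 -3.451 -2.181
vertex 0.796 -3.739 -1.318
vertex 0.204 -4.622 -1.916
endloop
endfacet
facet normal 0.097 -0.202 -0.975
outer loop
vertex -0.016 -3.451 -2.181
vertex 0.204 -4.622 -1.916
vertex -0.94 -4.245 -2.108
endloop
endfacet
facet normal -0.359 0.338 -0.870
outer loop
vertex -0.016 -3.451 -2.181
vertex -0.94 -4.245 -2.108
vertex -1.055 -3.13 -1.628
endloop
endfacet
facet normal 0.757 0.582 0.297
outer loop
vertex 0.796 -3.739 -1.318
vertex 0.018 -2.817 -1.139
vertex 0.26 -3.595 -0.232
endloop
endfacet
facet normal -0.326 0.938 0.115
outer loop
vertex 0.018 -2.817 -1.139
vertex -1.055 -3.13 -1.628
vertex -0.884 -3.218 -0.424
endloop
endfacet
facet normal -0.887 0.103 -0.451
outer loop
vertex -1.055 -3.13 -1.628
vertex -0.94 -4.245 -2.108
vertex -1.476 -4.101 -1.022
endloop
endfacet
facet normal -0.150 -0.770 -0.620
outer loop
vertex -0.94 -4.245 -2.108
vertex 0.204 -4.622 -1.916
vertex -0.698 -5.023 -1.201
endloop
endfacet
facet normal 0.866 -0.474 -0.158
outer loop
vertex 0.204 -4.622 -1.916
vertex 0.796 -3.739 -1.318
vertex 0.375 -4.71 -0.712
endloop
endfacet
facet normal -0.097 0.202 0.975
outer loop
vertex -0.664 -4.389 -0.159
vertex 0.26 -3.595 -0.232
vertex -0.884 -3.218 -0.424
endloop
endfacet
facet normal -0.725 0.020 0.689
outer loop
vertex -0.664 -4.389 -0.159
vertex -0.884 -3.218 -0.424
vertex -1.476 -4.101 -1.022
endloop
endfacet
facet normal -0.658 -0.634 0.407
outer loop
vertex -0.664 -4.389 -0.159
vertex -1.476 -4.101 -1.022
vertex -0.698 -5.023 -1.201
endloop
endfacet
facet normal 0.013 -0.854 0.519
outer loop
vertex -0.664 -4.389 -0.159
vertex -0.698 -5.023 -1.201
vertex 0.375 -4.71 -0.712
endloop
endfacet
facet normal 0.359 -0.338 0.870
outer loop
vertex -0.664 -4.389 -0.159
vertex 0.375 -4.71 -0.712
vertex 0.26 -3.595 -0.232
endloop
endfacet
facet normal 0.150 0.770 0.620
outer loop
vertex -0.884 -3.218 -0.424
vertex 0.26 -3.595 -0.232
vertex 0.018 -2.817 -1.139
endloop
endfacet
facet normal -0.866 0.474 0.158
outer loop
vertex -1.476 -4.101 -1.022
vertex -0.884 -3.218 -0.424
vertex -1.055 -3.13 -1.628
endloop
endfacet
facet normal -0.757 -0.582 -0.297
outer loop
vertex -0.698 -5.023 -1.201
vertex -1.476 -4.101 -1.022
vertex -0.94 -4.245 -2.108
endloop
endfacet
facet normal 0.326 -0.938 -0.115
outer loop
vertex 0.375 -4.71 -0.712
vertex -0.698 -5.023 -1.201
vertex 0.204 -4.622 -1.916
endloop
endfacet
facet normal 0.887 -0.103 0.451
outer loop
vertex 0.26 -3.595 -0.232
vertex 0.375 -4.71 -0.712
vertex 0.796 -3.739 -1.318
endloop
endfacet
facet normal -0.545 0.135 0.828
outer loop
vertex -1.837 0.787 4.805
vertex -1.469 1.864 4.872
vertex -3.176 1.304 3.84
endloop
endfacet
facet normal -0.323 -0.945 -0.059
outer loop
vertex -2.011 1.016 2.068
vertex -1.837 0.787 4.805
vertex -3.176 1.304 3.84
endloop
endfacet
facet normal -0.545 0.135 0.828
outer loop
vertex -3.176 1.304 3.84
vertex -1.469 1.864 4.872
vertex -2.808 2.381 3.906
endloop
endfacet
facet normal -0.774 0.299 -0.558
outer loop
vertex -2.808 2.381 3.906
vertex -2.011 1.016 2.068
vertex -3.176 1.304 3.84
endloop
endfacet
facet normal 0.774 -0.299 0.558
outer loop
vertex -1.837 0.787 4.805
vertex -0.304 1.576 3.1
vertex -1.469 1.864 4.872
endloop
endfacet
facet normal -0.323 -0.945 -0.059
outer loop
vertex -0.672 0.499 3.034
vertex -1.837 0.787 4.805
vertex -2.011 1.016 2.068
endloop
endfacet
facet normal 0.774 -0.299 0.558
outer loop
vertex -0.672 0.499 3.034
vertex -0.304 1.576 3.1
vertex -1.837 0.787 4.805
endloop
endfacet
facet normal 0.323 0.945 0.059
outer loop
vertex -1.469 1.864 4.872
vertex -0.304 1.576 3.1
vertex -2.808 2.381 3.906
endloop
endfacet
facet normal -0.774 0.299 -0.558
outer loop
vertex -1.643 2.093 2.135
vertex -2.011 1.016 2.068
vertex -2.808 2.381 3.906
endloop
endfacet
facet normal 0.323 0.945 0.059
outer loop
vertex -2.808 2.381 3.906
vertex -0.304 1.576 3.1
vertex -1.643 2.093 2.135
endloop
endfacet
facet normal 0.545 -0.135 -0.828
outer loop
vertex -1.643 2.093 2.135
vertex -0.672 0.499 3.034
vertex -2.011 1.016 2.068
endloop
endfacet
facet normal 0.544 -0.135 -0.828
outer loop
vertex -0.304 1.576 3.1
vertex -0.672 0.499 3.034
vertex -1.643 2.093 2.135
endloop
endfacet
facet normal -0.773 -0.603 -0.195
outer loop
vertex 3.663 2.128 1.121
vertex 2.337 3.82 1.144
vertex 3.861 2.302 -0.203
endloop
endfacet
facet normal 0.617 -0.787 -0.011
outer loop
vertex 5.523 3.6 0.216
vertex 3.663 2.128 1.121
vertex 3.861 2.302 -0.203
endloop
endfacet
facet normal -0.773 -0.603 -0.195
outer loop
vertex 3.861 2.302 -0.203
vertex 2.337 3.82 1.144
vertex 2.535 3.994 -0.18
endloop
endfacet
facet normal 0.147 0.128 -0.981
outer loop
vertex 2.535 3.994 -0.18
vertex 5.523 3.6 0.216
vertex 3.861 2.302 -0.203
endloop
endfacet
facet normal -0.147 -0.128 0.981
outer loop
vertex 3.663 2.128 1.121
vertex 3.999 5.118 1.563
vertex 2.337 3.82 1.144
endloop
endfacet
facet normal 0.617 -0.787 -0.011
outer loop
vertex 5.325 3.426 1.54
vertex 3.663 2.128 1.121
vertex 5.523 3.6 0.216
endloop
endfacet
facet normal -0.147 -0.128 0.981
outer loop
vertex 5.325 3.426 1.54
vertex 3.999 5.118 1.563
vertex 3.663 2.128 1.121
endloop
endfacet
facet normal -0.617 0.787 0.011
outer loop
vertex 2.337 3.82 1.144
vertex 3.999 5.118 1.563
vertex 2.535 3.994 -0.18
endloop
endfacet
facet normal 0.147 0.128 -0.981
outer loop
vertex 4.197 5.292 0.239
vertex 5.523 3.6 0.216
vertex 2.535 3.994 -0.18
endloop
endfacet
facet normal -0.617 0.787 0.011
outer loop
vertex 2.535 3.994 -0.18
vertex 3.999 5.118 1.563
vertex 4.197 5.292 0.239
endloop
endfacet
facet normal 0.773 0.603 0.195
outer loop
vertex 4.197 5.292 0.239
vertex 5.325 3.426 1.54
vertex 5.523 3.6 0.216
endloop
endfacet
facet normal 0.773 0.603 0.195
outer loop
vertex 3.999 5.118 1.563
vertex 5.325 3.426 1.54
vertex 4.197 5.292 0.239
endloop
endfacet

endsolid


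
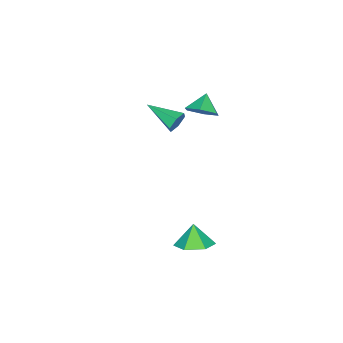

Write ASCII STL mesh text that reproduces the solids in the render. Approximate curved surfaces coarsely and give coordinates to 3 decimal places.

solid 
facet normal 0.744 0.182 -0.643
outer loop
vertex -0.687 2.227 2.938
vertex -1.222 2.038 2.266
vertex -1.166 2.863 2.564
endloop
endfacet
facet normal -0.116 0.437 0.892
outer loop
vertex -0.687 2.227 2.938
vertex -1.166 2.863 2.564
vertex -2.018 1.842 2.954
endloop
endfacet
facet normal 0.743 0.182 -0.644
outer loop
vertex -1.166 2.863 2.564
vertex -1.222 2.038 2.266
vertex -1.702 2.674 1.892
endloop
endfacet
facet normal -0.657 0.676 0.334
outer loop
vertex -1.166 2.863 2.564
vertex -1.702 2.674 1.892
vertex -2.018 1.842 2.954
endloop
endfacet
facet normal 0.743 0.182 -0.644
outer loop
vertex -1.702 2.674 1.892
vertex -1.222 2.038 2.266
vertex -1.758 1.848 1.594
endloop
endfacet
facet normal -0.974 0.133 -0.186
outer loop
vertex -1.702 2.674 1.892
vertex -1.758 1.848 1.594
vertex -2.018 1.842 2.954
endloop
endfacet
facet normal 0.743 0.183 -0.644
outer loop
vertex -1.758 1.848 1.594
vertex -1.222 2.038 2.266
vertex -1.278 1.212 1.967
endloop
endfacet
facet normal -0.747 -0.649 -0.146
outer loop
vertex -1.758 1.848 1.594
vertex -1.278 1.212 1.967
vertex -2.018 1.842 2.954
endloop
endfacet
facet normal 0.744 0.182 -0.643
outer loop
vertex -1.278 1.212 1.967
vertex -1.222 2.038 2.266
vertex -0.743 1.401 2.639
endloop
endfacet
facet normal -0.205 -0.887 0.413
outer loop
vertex -1.278 1.212 1.967
vertex -0.743 1.401 2.639
vertex -2.018 1.842 2.954
endloop
endfacet
facet normal 0.744 0.182 -0.643
outer loop
vertex -0.743 1.401 2.639
vertex -1.222 2.038 2.266
vertex -0.687 2.227 2.938
endloop
endfacet
facet normal 0.111 -0.345 0.932
outer loop
vertex -0.743 1.401 2.639
vertex -0.687 2.227 2.938
vertex -2.018 1.842 2.954
endloop
endfacet
facet normal 0.077 0.963 -0.258
outer loop
vertex -1.487 0.522 0.815
vertex -1.79 0.396 0.254
vertex -2.135 0.564 0.779
endloop
endfacet
facet normal -0.058 -0.033 0.998
outer loop
vertex -1.487 0.522 0.815
vertex -2.135 0.564 0.779
vertex -1.93 -1.376 0.726
endloop
endfacet
facet normal 0.077 0.963 -0.258
outer loop
vertex -2.135 0.564 0.779
vertex -1.79 0.396 0.254
vertex -2.438 0.438 0.218
endloop
endfacet
facet normal -0.865 -0.105 0.491
outer loop
vertex -2.135 0.564 0.779
vertex -2.438 0.438 0.218
vertex -1.93 -1.376 0.726
endloop
endfacet
facet normal 0.077 0.964 -0.256
outer loop
vertex -2.438 0.438 0.218
vertex -1.79 0.396 0.254
vertex -2.093 0.271 -0.307
endloop
endfacet
facet normal -0.829 -0.353 -0.433
outer loop
vertex -2.438 0.438 0.218
vertex -2.093 0.271 -0.307
vertex -1.93 -1.376 0.726
endloop
endfacet
facet normal 0.077 0.964 -0.256
outer loop
vertex -2.093 0.271 -0.307
vertex -1.79 0.396 0.254
vertex -1.445 0.229 -0.271
endloop
endfacet
facet normal 0.013 -0.530 -0.848
outer loop
vertex -2.093 0.271 -0.307
vertex -1.445 0.229 -0.271
vertex -1.93 -1.376 0.726
endloop
endfacet
facet normal 0.075 0.963 -0.257
outer loop
vertex -1.445 0.229 -0.271
vertex -1.79 0.396 0.254
vertex -1.142 0.355 0.29
endloop
endfacet
facet normal 0.821 -0.459 -0.340
outer loop
vertex -1.445 0.229 -0.271
vertex -1.142 0.355 0.29
vertex -1.93 -1.376 0.726
endloop
endfacet
facet normal 0.075 0.963 -0.257
outer loop
vertex -1.142 0.355 0.29
vertex -1.79 0.396 0.254
vertex -1.487 0.522 0.815
endloop
endfacet
facet normal 0.785 -0.211 0.583
outer loop
vertex -1.142 0.355 0.29
vertex -1.487 0.522 0.815
vertex -1.93 -1.376 0.726
endloop
endfacet
facet normal 0.386 0.281 -0.878
outer loop
vertex 2.938 3.481 -4.129
vertex 2.018 3.526 -4.519
vertex 2.417 4.333 -4.085
endloop
endfacet
facet normal 0.386 0.189 0.903
outer loop
vertex 2.938 3.481 -4.129
vertex 2.417 4.333 -4.085
vertex 1.562 3.194 -3.481
endloop
endfacet
facet normal 0.385 0.282 -0.879
outer loop
vertex 2.417 4.333 -4.085
vertex 2.018 3.526 -4.519
vertex 1.497 4.378 -4.474
endloop
endfacet
facet normal -0.284 0.607 0.742
outer loop
vertex 2.417 4.333 -4.085
vertex 1.497 4.378 -4.474
vertex 1.562 3.194 -3.481
endloop
endfacet
facet normal 0.385 0.282 -0.879
outer loop
vertex 1.497 4.378 -4.474
vertex 2.018 3.526 -4.519
vertex 1.098 3.571 -4.908
endloop
endfacet
facet normal -0.899 0.252 0.359
outer loop
vertex 1.497 4.378 -4.474
vertex 1.098 3.571 -4.908
vertex 1.562 3.194 -3.481
endloop
endfacet
facet normal 0.385 0.280 -0.879
outer loop
vertex 1.098 3.571 -4.908
vertex 2.018 3.526 -4.519
vertex 1.618 2.718 -4.952
endloop
endfacet
facet normal -0.843 -0.521 0.136
outer loop
vertex 1.098 3.571 -4.908
vertex 1.618 2.718 -4.952
vertex 1.562 3.194 -3.481
endloop
endfacet
facet normal 0.385 0.280 -0.879
outer loop
vertex 1.618 2.718 -4.952
vertex 2.018 3.526 -4.519
vertex 2.538 2.673 -4.563
endloop
endfacet
facet normal -0.172 -0.939 0.297
outer loop
vertex 1.618 2.718 -4.952
vertex 2.538 2.673 -4.563
vertex 1.562 3.194 -3.481
endloop
endfacet
facet normal 0.386 0.281 -0.879
outer loop
vertex 2.538 2.673 -4.563
vertex 2.018 3.526 -4.519
vertex 2.938 3.481 -4.129
endloop
endfacet
facet normal 0.442 -0.584 0.680
outer loop
vertex 2.538 2.673 -4.563
vertex 2.938 3.481 -4.129
vertex 1.562 3.194 -3.481
endloop
endfacet

endsolid


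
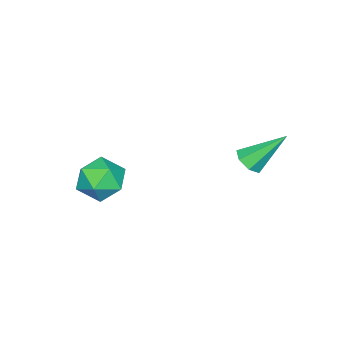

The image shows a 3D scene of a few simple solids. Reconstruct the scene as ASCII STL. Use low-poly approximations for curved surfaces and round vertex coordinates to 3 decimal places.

solid 
facet normal 0.353 -0.597 -0.720
outer loop
vertex 0.638 0.524 0.648
vertex 0.195 0.272 0.64
vertex 0.332 0.681 0.368
endloop
endfacet
facet normal 0.501 0.863 -0.064
outer loop
vertex 0.638 0.524 0.648
vertex 0.332 0.681 0.368
vertex -0.335 1.168 1.72
endloop
endfacet
facet normal 0.354 -0.597 -0.720
outer loop
vertex 0.332 0.681 0.368
vertex 0.195 0.272 0.64
vertex -0.077 0.529 0.293
endloop
endfacet
facet normal -0.243 0.868 -0.433
outer loop
vertex 0.332 0.681 0.368
vertex -0.077 0.529 0.293
vertex -0.335 1.168 1.72
endloop
endfacet
facet normal 0.352 -0.598 -0.719
outer loop
vertex -0.077 0.529 0.293
vertex 0.195 0.272 0.64
vertex -0.281 0.184 0.48
endloop
endfacet
facet normal -0.882 0.350 -0.316
outer loop
vertex -0.077 0.529 0.293
vertex -0.281 0.184 0.48
vertex -0.335 1.168 1.72
endloop
endfacet
facet normal 0.352 -0.598 -0.719
outer loop
vertex -0.281 0.184 0.48
vertex 0.195 0.272 0.64
vertex -0.128 -0.095 0.787
endloop
endfacet
facet normal -0.935 -0.297 0.195
outer loop
vertex -0.281 0.184 0.48
vertex -0.128 -0.095 0.787
vertex -0.335 1.168 1.72
endloop
endfacet
facet normal 0.351 -0.598 -0.721
outer loop
vertex -0.128 -0.095 0.787
vertex 0.195 0.272 0.64
vertex 0.269 -0.098 0.983
endloop
endfacet
facet normal -0.360 -0.592 0.721
outer loop
vertex -0.128 -0.095 0.787
vertex 0.269 -0.098 0.983
vertex -0.335 1.168 1.72
endloop
endfacet
facet normal 0.354 -0.597 -0.720
outer loop
vertex 0.269 -0.098 0.983
vertex 0.195 0.272 0.64
vertex 0.61 0.178 0.922
endloop
endfacet
facet normal 0.404 -0.309 0.861
outer loop
vertex 0.269 -0.098 0.983
vertex 0.61 0.178 0.922
vertex -0.335 1.168 1.72
endloop
endfacet
facet normal 0.353 -0.598 -0.719
outer loop
vertex 0.61 0.178 0.922
vertex 0.195 0.272 0.64
vertex 0.638 0.524 0.648
endloop
endfacet
facet normal 0.789 0.341 0.511
outer loop
vertex 0.61 0.178 0.922
vertex 0.638 0.524 0.648
vertex -0.335 1.168 1.72
endloop
endfacet
facet normal -0.198 0.865 0.461
outer loop
vertex 3.279 -2.0 0.51
vertex 2.598 -2.307 0.793
vertex 3.273 -2.377 1.214
endloop
endfacet
facet normal 0.505 0.759 0.411
outer loop
vertex 3.279 -2.0 0.51
vertex 3.273 -2.377 1.214
vertex 3.873 -2.499 0.701
endloop
endfacet
facet normal 0.669 0.689 -0.280
outer loop
vertex 3.279 -2.0 0.51
vertex 3.873 -2.499 0.701
vertex 3.569 -2.504 -0.038
endloop
endfacet
facet normal 0.066 0.752 -0.656
outer loop
vertex 3.279 -2.0 0.51
vertex 3.569 -2.504 -0.038
vertex 2.781 -2.385 0.019
endloop
endfacet
facet normal -0.470 0.860 -0.198
outer loop
vertex 3.279 -2.0 0.51
vertex 2.781 -2.385 0.019
vertex 2.598 -2.307 0.793
endloop
endfacet
facet normal 0.660 0.143 0.738
outer loop
vertex 3.873 -2.499 0.701
vertex 3.273 -2.377 1.214
vertex 3.559 -3.115 1.101
endloop
endfacet
facet normal -0.479 0.314 0.820
outer loop
vertex 3.273 -2.377 1.214
vertex 2.598 -2.307 0.793
vertex 2.771 -2.996 1.158
endloop
endfacet
facet normal -0.919 0.307 -0.248
outer loop
vertex 2.598 -2.307 0.793
vertex 2.781 -2.385 0.019
vertex 2.467 -3.001 0.419
endloop
endfacet
facet normal -0.052 0.132 -0.990
outer loop
vertex 2.781 -2.385 0.019
vertex 3.569 -2.504 -0.038
vertex 3.067 -3.123 -0.094
endloop
endfacet
facet normal 0.924 0.031 -0.380
outer loop
vertex 3.569 -2.504 -0.038
vertex 3.873 -2.499 0.701
vertex 3.742 -3.193 0.327
endloop
endfacet
facet normal -0.066 -0.752 0.656
outer loop
vertex 3.061 -3.5 0.61
vertex 3.559 -3.115 1.101
vertex 2.771 -2.996 1.158
endloop
endfacet
facet normal -0.669 -0.689 0.280
outer loop
vertex 3.061 -3.5 0.61
vertex 2.771 -2.996 1.158
vertex 2.467 -3.001 0.419
endloop
endfacet
facet normal -0.505 -0.759 -0.411
outer loop
vertex 3.061 -3.5 0.61
vertex 2.467 -3.001 0.419
vertex 3.067 -3.123 -0.094
endloop
endfacet
facet normal 0.198 -0.865 -0.461
outer loop
vertex 3.061 -3.5 0.61
vertex 3.067 -3.123 -0.094
vertex 3.742 -3.193 0.327
endloop
endfacet
facet normal 0.470 -0.860 0.198
outer loop
vertex 3.061 -3.5 0.61
vertex 3.742 -3.193 0.327
vertex 3.559 -3.115 1.101
endloop
endfacet
facet normal 0.052 -0.132 0.990
outer loop
vertex 2.771 -2.996 1.158
vertex 3.559 -3.115 1.101
vertex 3.273 -2.377 1.214
endloop
endfacet
facet normal -0.924 -0.031 0.380
outer loop
vertex 2.467 -3.001 0.419
vertex 2.771 -2.996 1.158
vertex 2.598 -2.307 0.793
endloop
endfacet
facet normal -0.660 -0.143 -0.738
outer loop
vertex 3.067 -3.123 -0.094
vertex 2.467 -3.001 0.419
vertex 2.781 -2.385 0.019
endloop
endfacet
facet normal 0.479 -0.314 -0.820
outer loop
vertex 3.742 -3.193 0.327
vertex 3.067 -3.123 -0.094
vertex 3.569 -2.504 -0.038
endloop
endfacet
facet normal 0.919 -0.307 0.248
outer loop
vertex 3.559 -3.115 1.101
vertex 3.742 -3.193 0.327
vertex 3.873 -2.499 0.701
endloop
endfacet

endsolid


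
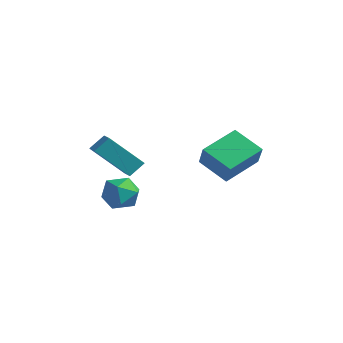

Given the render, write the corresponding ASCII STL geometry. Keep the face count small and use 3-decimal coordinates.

solid 
facet normal -0.851 -0.179 0.494
outer loop
vertex -1.437 0.77 0.815
vertex -1.415 2.638 1.529
vertex -2.135 1.181 -0.24
endloop
endfacet
facet normal -0.010 -0.934 -0.357
outer loop
vertex -0.705 1.482 -1.069
vertex -1.437 0.77 0.815
vertex -2.135 1.181 -0.24
endloop
endfacet
facet normal -0.851 -0.179 0.493
outer loop
vertex -2.135 1.181 -0.24
vertex -1.415 2.638 1.529
vertex -2.113 3.05 0.474
endloop
endfacet
facet normal -0.525 0.309 -0.793
outer loop
vertex -2.113 3.05 0.474
vertex -0.705 1.482 -1.069
vertex -2.135 1.181 -0.24
endloop
endfacet
facet normal 0.525 -0.309 0.793
outer loop
vertex -1.437 0.77 0.815
vertex 0.015 2.939 0.7
vertex -1.415 2.638 1.529
endloop
endfacet
facet normal -0.011 -0.934 -0.357
outer loop
vertex -0.007 1.07 -0.014
vertex -1.437 0.77 0.815
vertex -0.705 1.482 -1.069
endloop
endfacet
facet normal 0.525 -0.309 0.793
outer loop
vertex -0.007 1.07 -0.014
vertex 0.015 2.939 0.7
vertex -1.437 0.77 0.815
endloop
endfacet
facet normal 0.011 0.934 0.358
outer loop
vertex -1.415 2.638 1.529
vertex 0.015 2.939 0.7
vertex -2.113 3.05 0.474
endloop
endfacet
facet normal -0.525 0.309 -0.793
outer loop
vertex -0.683 3.35 -0.355
vertex -0.705 1.482 -1.069
vertex -2.113 3.05 0.474
endloop
endfacet
facet normal 0.011 0.934 0.357
outer loop
vertex -2.113 3.05 0.474
vertex 0.015 2.939 0.7
vertex -0.683 3.35 -0.355
endloop
endfacet
facet normal 0.851 0.179 -0.493
outer loop
vertex -0.683 3.35 -0.355
vertex -0.007 1.07 -0.014
vertex -0.705 1.482 -1.069
endloop
endfacet
facet normal 0.851 0.179 -0.494
outer loop
vertex 0.015 2.939 0.7
vertex -0.007 1.07 -0.014
vertex -0.683 3.35 -0.355
endloop
endfacet
facet normal -0.396 -0.573 0.718
outer loop
vertex -2.921 -3.195 2.069
vertex -3.66 -2.874 1.918
vertex -3.085 -3.872 1.438
endloop
endfacet
facet normal 0.902 -0.390 0.185
outer loop
vertex -2.24 -2.646 -0.098
vertex -2.921 -3.195 2.069
vertex -3.085 -3.872 1.438
endloop
endfacet
facet normal -0.395 -0.573 0.718
outer loop
vertex -3.085 -3.872 1.438
vertex -3.66 -2.874 1.918
vertex -3.825 -3.551 1.287
endloop
endfacet
facet normal -0.175 -0.720 -0.671
outer loop
vertex -3.825 -3.551 1.287
vertex -2.24 -2.646 -0.098
vertex -3.085 -3.872 1.438
endloop
endfacet
facet normal 0.176 0.720 0.671
outer loop
vertex -2.921 -3.195 2.069
vertex -2.815 -1.648 0.382
vertex -3.66 -2.874 1.918
endloop
endfacet
facet normal 0.902 -0.391 0.184
outer loop
vertex -2.075 -1.969 0.533
vertex -2.921 -3.195 2.069
vertex -2.24 -2.646 -0.098
endloop
endfacet
facet normal 0.175 0.720 0.671
outer loop
vertex -2.075 -1.969 0.533
vertex -2.815 -1.648 0.382
vertex -2.921 -3.195 2.069
endloop
endfacet
facet normal -0.902 0.391 -0.184
outer loop
vertex -3.66 -2.874 1.918
vertex -2.815 -1.648 0.382
vertex -3.825 -3.551 1.287
endloop
endfacet
facet normal -0.176 -0.720 -0.671
outer loop
vertex -2.979 -2.325 -0.249
vertex -2.24 -2.646 -0.098
vertex -3.825 -3.551 1.287
endloop
endfacet
facet normal -0.902 0.391 -0.185
outer loop
vertex -3.825 -3.551 1.287
vertex -2.815 -1.648 0.382
vertex -2.979 -2.325 -0.249
endloop
endfacet
facet normal 0.396 0.573 -0.718
outer loop
vertex -2.979 -2.325 -0.249
vertex -2.075 -1.969 0.533
vertex -2.24 -2.646 -0.098
endloop
endfacet
facet normal 0.395 0.573 -0.718
outer loop
vertex -2.815 -1.648 0.382
vertex -2.075 -1.969 0.533
vertex -2.979 -2.325 -0.249
endloop
endfacet
facet normal 0.500 0.709 0.497
outer loop
vertex -3.008 -1.494 -1.463
vertex -3.081 -2.018 -0.641
vertex -2.314 -2.144 -1.234
endloop
endfacet
facet normal 0.704 0.686 -0.187
outer loop
vertex -3.008 -1.494 -1.463
vertex -2.314 -2.144 -1.234
vertex -2.63 -2.071 -2.157
endloop
endfacet
facet normal 0.126 0.796 -0.593
outer loop
vertex -3.008 -1.494 -1.463
vertex -2.63 -2.071 -2.157
vertex -3.592 -1.901 -2.134
endloop
endfacet
facet normal -0.434 0.886 -0.160
outer loop
vertex -3.008 -1.494 -1.463
vertex -3.592 -1.901 -2.134
vertex -3.871 -1.869 -1.197
endloop
endfacet
facet normal -0.204 0.834 0.513
outer loop
vertex -3.008 -1.494 -1.463
vertex -3.871 -1.869 -1.197
vertex -3.081 -2.018 -0.641
endloop
endfacet
facet normal 0.946 0.029 -0.322
outer loop
vertex -2.63 -2.071 -2.157
vertex -2.314 -2.144 -1.234
vertex -2.469 -2.951 -1.763
endloop
endfacet
facet normal 0.617 0.067 0.784
outer loop
vertex -2.314 -2.144 -1.234
vertex -3.081 -2.018 -0.641
vertex -2.748 -2.919 -0.826
endloop
endfacet
facet normal -0.520 0.268 0.811
outer loop
vertex -3.081 -2.018 -0.641
vertex -3.871 -1.869 -1.197
vertex -3.71 -2.749 -0.803
endloop
endfacet
facet normal -0.893 0.354 -0.278
outer loop
vertex -3.871 -1.869 -1.197
vertex -3.592 -1.901 -2.134
vertex -4.026 -2.676 -1.726
endloop
endfacet
facet normal 0.013 0.206 -0.979
outer loop
vertex -3.592 -1.901 -2.134
vertex -2.63 -2.071 -2.157
vertex -3.259 -2.802 -2.319
endloop
endfacet
facet normal 0.434 -0.886 0.160
outer loop
vertex -3.332 -3.326 -1.497
vertex -2.469 -2.951 -1.763
vertex -2.748 -2.919 -0.826
endloop
endfacet
facet normal -0.126 -0.796 0.593
outer loop
vertex -3.332 -3.326 -1.497
vertex -2.748 -2.919 -0.826
vertex -3.71 -2.749 -0.803
endloop
endfacet
facet normal -0.704 -0.686 0.187
outer loop
vertex -3.332 -3.326 -1.497
vertex -3.71 -2.749 -0.803
vertex -4.026 -2.676 -1.726
endloop
endfacet
facet normal -0.500 -0.709 -0.497
outer loop
vertex -3.332 -3.326 -1.497
vertex -4.026 -2.676 -1.726
vertex -3.259 -2.802 -2.319
endloop
endfacet
facet normal 0.204 -0.834 -0.513
outer loop
vertex -3.332 -3.326 -1.497
vertex -3.259 -2.802 -2.319
vertex -2.469 -2.951 -1.763
endloop
endfacet
facet normal 0.893 -0.354 0.278
outer loop
vertex -2.748 -2.919 -0.826
vertex -2.469 -2.951 -1.763
vertex -2.314 -2.144 -1.234
endloop
endfacet
facet normal -0.013 -0.206 0.979
outer loop
vertex -3.71 -2.749 -0.803
vertex -2.748 -2.919 -0.826
vertex -3.081 -2.018 -0.641
endloop
endfacet
facet normal -0.946 -0.029 0.322
outer loop
vertex -4.026 -2.676 -1.726
vertex -3.71 -2.749 -0.803
vertex -3.871 -1.869 -1.197
endloop
endfacet
facet normal -0.617 -0.067 -0.784
outer loop
vertex -3.259 -2.802 -2.319
vertex -4.026 -2.676 -1.726
vertex -3.592 -1.901 -2.134
endloop
endfacet
facet normal 0.520 -0.268 -0.811
outer loop
vertex -2.469 -2.951 -1.763
vertex -3.259 -2.802 -2.319
vertex -2.63 -2.071 -2.157
endloop
endfacet

endsolid


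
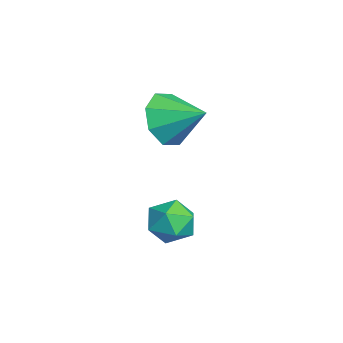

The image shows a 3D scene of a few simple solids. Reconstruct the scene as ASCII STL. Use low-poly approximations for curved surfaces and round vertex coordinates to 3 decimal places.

solid 
facet normal -0.512 -0.748 -0.422
outer loop
vertex -0.829 -2.949 0.316
vertex -1.213 -2.316 -0.341
vertex -0.405 -2.887 -0.309
endloop
endfacet
facet normal 0.826 -0.135 0.547
outer loop
vertex -0.829 -2.949 0.316
vertex -0.405 -2.887 -0.309
vertex -0.507 -1.284 0.241
endloop
endfacet
facet normal -0.512 -0.748 -0.422
outer loop
vertex -0.405 -2.887 -0.309
vertex -1.213 -2.316 -0.341
vertex -0.454 -2.491 -0.952
endloop
endfacet
facet normal 0.997 0.074 -0.030
outer loop
vertex -0.405 -2.887 -0.309
vertex -0.454 -2.491 -0.952
vertex -0.507 -1.284 0.241
endloop
endfacet
facet normal -0.512 -0.748 -0.422
outer loop
vertex -0.454 -2.491 -0.952
vertex -1.213 -2.316 -0.341
vertex -0.948 -1.992 -1.238
endloop
endfacet
facet normal 0.749 0.482 -0.454
outer loop
vertex -0.454 -2.491 -0.952
vertex -0.948 -1.992 -1.238
vertex -0.507 -1.284 0.241
endloop
endfacet
facet normal -0.512 -0.749 -0.422
outer loop
vertex -0.948 -1.992 -1.238
vertex -1.213 -2.316 -0.341
vertex -1.597 -1.683 -0.999
endloop
endfacet
facet normal 0.230 0.849 -0.475
outer loop
vertex -0.948 -1.992 -1.238
vertex -1.597 -1.683 -0.999
vertex -0.507 -1.284 0.241
endloop
endfacet
facet normal -0.512 -0.749 -0.421
outer loop
vertex -1.597 -1.683 -0.999
vertex -1.213 -2.316 -0.341
vertex -2.021 -1.745 -0.374
endloop
endfacet
facet normal -0.260 0.962 -0.081
outer loop
vertex -1.597 -1.683 -0.999
vertex -2.021 -1.745 -0.374
vertex -0.507 -1.284 0.241
endloop
endfacet
facet normal -0.512 -0.748 -0.422
outer loop
vertex -2.021 -1.745 -0.374
vertex -1.213 -2.316 -0.341
vertex -1.972 -2.142 0.27
endloop
endfacet
facet normal -0.431 0.753 0.497
outer loop
vertex -2.021 -1.745 -0.374
vertex -1.972 -2.142 0.27
vertex -0.507 -1.284 0.241
endloop
endfacet
facet normal -0.512 -0.748 -0.423
outer loop
vertex -1.972 -2.142 0.27
vertex -1.213 -2.316 -0.341
vertex -1.479 -2.641 0.556
endloop
endfacet
facet normal -0.184 0.345 0.920
outer loop
vertex -1.972 -2.142 0.27
vertex -1.479 -2.641 0.556
vertex -0.507 -1.284 0.241
endloop
endfacet
facet normal -0.511 -0.749 -0.423
outer loop
vertex -1.479 -2.641 0.556
vertex -1.213 -2.316 -0.341
vertex -0.829 -2.949 0.316
endloop
endfacet
facet normal 0.337 -0.023 0.941
outer loop
vertex -1.479 -2.641 0.556
vertex -0.829 -2.949 0.316
vertex -0.507 -1.284 0.241
endloop
endfacet
facet normal -0.790 0.398 0.466
outer loop
vertex -0.119 -2.424 -3.292
vertex 0.362 -2.171 -2.692
vertex 0.226 -1.693 -3.332
endloop
endfacet
facet normal -0.882 0.403 -0.243
outer loop
vertex -0.119 -2.424 -3.292
vertex 0.226 -1.693 -3.332
vertex 0.193 -2.162 -3.991
endloop
endfacet
facet normal -0.838 -0.269 -0.475
outer loop
vertex -0.119 -2.424 -3.292
vertex 0.193 -2.162 -3.991
vertex 0.308 -2.929 -3.759
endloop
endfacet
facet normal -0.718 -0.690 0.090
outer loop
vertex -0.119 -2.424 -3.292
vertex 0.308 -2.929 -3.759
vertex 0.413 -2.934 -2.956
endloop
endfacet
facet normal -0.689 -0.278 0.669
outer loop
vertex -0.119 -2.424 -3.292
vertex 0.413 -2.934 -2.956
vertex 0.362 -2.171 -2.692
endloop
endfacet
facet normal -0.345 0.773 -0.533
outer loop
vertex 0.193 -2.162 -3.991
vertex 0.226 -1.693 -3.332
vertex 0.867 -1.746 -3.824
endloop
endfacet
facet normal -0.196 0.765 0.613
outer loop
vertex 0.226 -1.693 -3.332
vertex 0.362 -2.171 -2.692
vertex 0.972 -1.751 -3.021
endloop
endfacet
facet normal -0.031 -0.329 0.944
outer loop
vertex 0.362 -2.171 -2.692
vertex 0.413 -2.934 -2.956
vertex 1.087 -2.518 -2.789
endloop
endfacet
facet normal -0.079 -0.997 0.004
outer loop
vertex 0.413 -2.934 -2.956
vertex 0.308 -2.929 -3.759
vertex 1.054 -2.987 -3.448
endloop
endfacet
facet normal -0.273 -0.316 -0.909
outer loop
vertex 0.308 -2.929 -3.759
vertex 0.193 -2.162 -3.991
vertex 0.918 -2.509 -4.088
endloop
endfacet
facet normal 0.718 0.690 -0.090
outer loop
vertex 1.399 -2.256 -3.488
vertex 0.867 -1.746 -3.824
vertex 0.972 -1.751 -3.021
endloop
endfacet
facet normal 0.838 0.269 0.475
outer loop
vertex 1.399 -2.256 -3.488
vertex 0.972 -1.751 -3.021
vertex 1.087 -2.518 -2.789
endloop
endfacet
facet normal 0.882 -0.403 0.243
outer loop
vertex 1.399 -2.256 -3.488
vertex 1.087 -2.518 -2.789
vertex 1.054 -2.987 -3.448
endloop
endfacet
facet normal 0.790 -0.398 -0.466
outer loop
vertex 1.399 -2.256 -3.488
vertex 1.054 -2.987 -3.448
vertex 0.918 -2.509 -4.088
endloop
endfacet
facet normal 0.689 0.278 -0.669
outer loop
vertex 1.399 -2.256 -3.488
vertex 0.918 -2.509 -4.088
vertex 0.867 -1.746 -3.824
endloop
endfacet
facet normal 0.079 0.997 -0.004
outer loop
vertex 0.972 -1.751 -3.021
vertex 0.867 -1.746 -3.824
vertex 0.226 -1.693 -3.332
endloop
endfacet
facet normal 0.273 0.316 0.909
outer loop
vertex 1.087 -2.518 -2.789
vertex 0.972 -1.751 -3.021
vertex 0.362 -2.171 -2.692
endloop
endfacet
facet normal 0.345 -0.773 0.533
outer loop
vertex 1.054 -2.987 -3.448
vertex 1.087 -2.518 -2.789
vertex 0.413 -2.934 -2.956
endloop
endfacet
facet normal 0.196 -0.765 -0.613
outer loop
vertex 0.918 -2.509 -4.088
vertex 1.054 -2.987 -3.448
vertex 0.308 -2.929 -3.759
endloop
endfacet
facet normal 0.031 0.329 -0.944
outer loop
vertex 0.867 -1.746 -3.824
vertex 0.918 -2.509 -4.088
vertex 0.193 -2.162 -3.991
endloop
endfacet

endsolid
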